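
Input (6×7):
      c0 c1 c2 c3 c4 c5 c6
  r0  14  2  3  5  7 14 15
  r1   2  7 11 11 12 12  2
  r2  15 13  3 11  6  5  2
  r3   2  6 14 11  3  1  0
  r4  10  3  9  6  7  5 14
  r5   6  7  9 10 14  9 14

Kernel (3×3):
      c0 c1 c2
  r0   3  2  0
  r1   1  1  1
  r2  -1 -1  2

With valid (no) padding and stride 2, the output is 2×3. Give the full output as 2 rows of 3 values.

Output[0,0]: The receptive field on the input at this output position is [14 2 3 / 2 7 11 / 15 13 3]. Elementwise product with the kernel and sum: 14·3 + 2·2 + 2·1 + 7·1 + 11·1 + 15·-1 + 13·-1 + 3·2.
Output[0,1]: The receptive field on the input at this output position is [3 5 7 / 11 11 12 / 3 11 6]. Elementwise product with the kernel and sum: 3·3 + 5·2 + 11·1 + 11·1 + 12·1 + 3·-1 + 11·-1 + 6·2.

44 51 68
98 58 48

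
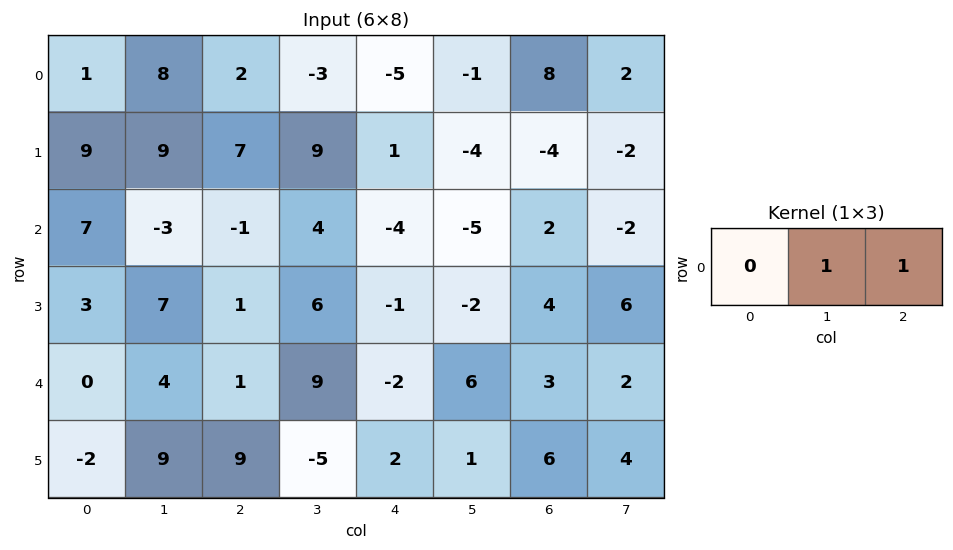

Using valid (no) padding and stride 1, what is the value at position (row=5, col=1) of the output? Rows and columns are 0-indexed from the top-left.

4

The receptive field on the input at this output position is [9 9 -5]. Elementwise product with the kernel and sum: 9·1 + -5·1.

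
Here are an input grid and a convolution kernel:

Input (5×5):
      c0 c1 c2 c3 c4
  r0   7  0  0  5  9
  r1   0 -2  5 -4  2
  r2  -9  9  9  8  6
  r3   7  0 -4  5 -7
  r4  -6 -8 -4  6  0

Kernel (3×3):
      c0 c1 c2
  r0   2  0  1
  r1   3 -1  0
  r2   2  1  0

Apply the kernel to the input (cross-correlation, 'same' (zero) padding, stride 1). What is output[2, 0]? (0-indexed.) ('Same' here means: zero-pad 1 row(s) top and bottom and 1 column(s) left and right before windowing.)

14

The receptive field on the zero-padded input at this output position is [0 0 -2 / 0 -9 9 / 0 7 0]. Elementwise product with the kernel and sum: 0·2 + -2·1 + 0·3 + -9·-1 + 0·2 + 7·1.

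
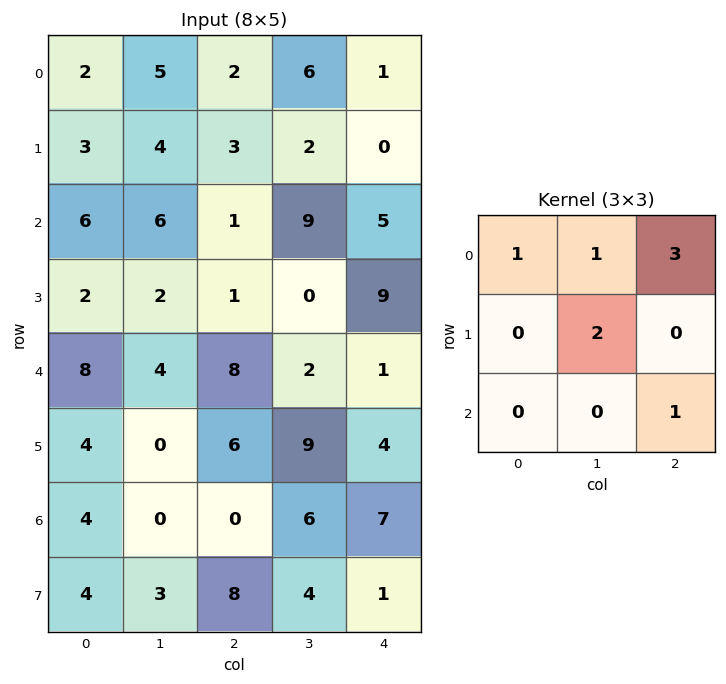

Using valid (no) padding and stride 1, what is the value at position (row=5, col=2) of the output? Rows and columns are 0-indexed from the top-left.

40

The receptive field on the input at this output position is [6 9 4 / 0 6 7 / 8 4 1]. Elementwise product with the kernel and sum: 6·1 + 9·1 + 4·3 + 6·2 + 1·1.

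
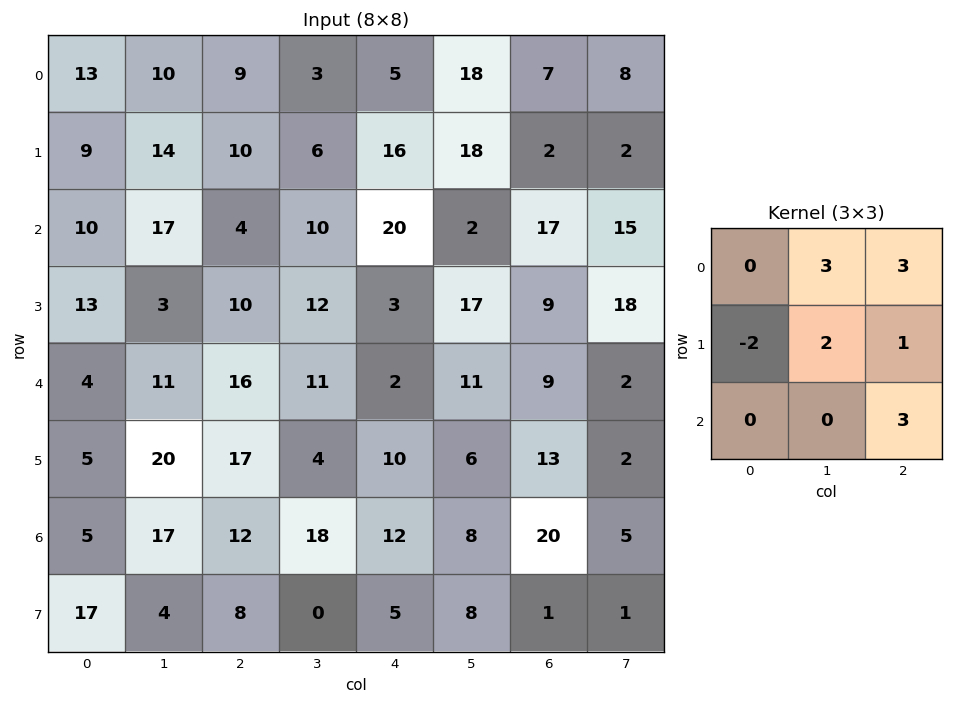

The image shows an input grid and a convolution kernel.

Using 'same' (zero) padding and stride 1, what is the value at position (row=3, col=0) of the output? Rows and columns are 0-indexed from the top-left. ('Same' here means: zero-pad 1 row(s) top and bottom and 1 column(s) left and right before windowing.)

143

The receptive field on the zero-padded input at this output position is [0 10 17 / 0 13 3 / 0 4 11]. Elementwise product with the kernel and sum: 10·3 + 17·3 + 0·-2 + 13·2 + 3·1 + 11·3.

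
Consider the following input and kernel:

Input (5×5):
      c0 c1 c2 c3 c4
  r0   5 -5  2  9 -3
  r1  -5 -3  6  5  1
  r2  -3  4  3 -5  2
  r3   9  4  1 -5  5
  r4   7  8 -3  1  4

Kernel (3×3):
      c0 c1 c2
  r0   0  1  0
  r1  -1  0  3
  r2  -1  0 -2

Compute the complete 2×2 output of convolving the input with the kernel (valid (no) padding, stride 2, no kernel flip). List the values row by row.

Output[0,0]: The receptive field on the input at this output position is [5 -5 2 / -5 -3 6 / -3 4 3]. Elementwise product with the kernel and sum: -5·1 + -5·-1 + 6·3 + -3·-1 + 3·-2.

15 -1
-3 4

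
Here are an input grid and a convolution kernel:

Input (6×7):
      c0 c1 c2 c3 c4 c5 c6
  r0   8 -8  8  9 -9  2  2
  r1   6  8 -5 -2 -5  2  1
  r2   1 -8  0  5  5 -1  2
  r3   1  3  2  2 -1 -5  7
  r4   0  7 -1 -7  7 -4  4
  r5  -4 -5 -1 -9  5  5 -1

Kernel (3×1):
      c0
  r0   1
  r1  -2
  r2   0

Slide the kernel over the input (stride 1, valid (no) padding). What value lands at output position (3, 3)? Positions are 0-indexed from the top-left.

The receptive field on the input at this output position is [2 / -7 / -9]. Elementwise product with the kernel and sum: 2·1 + -7·-2.

16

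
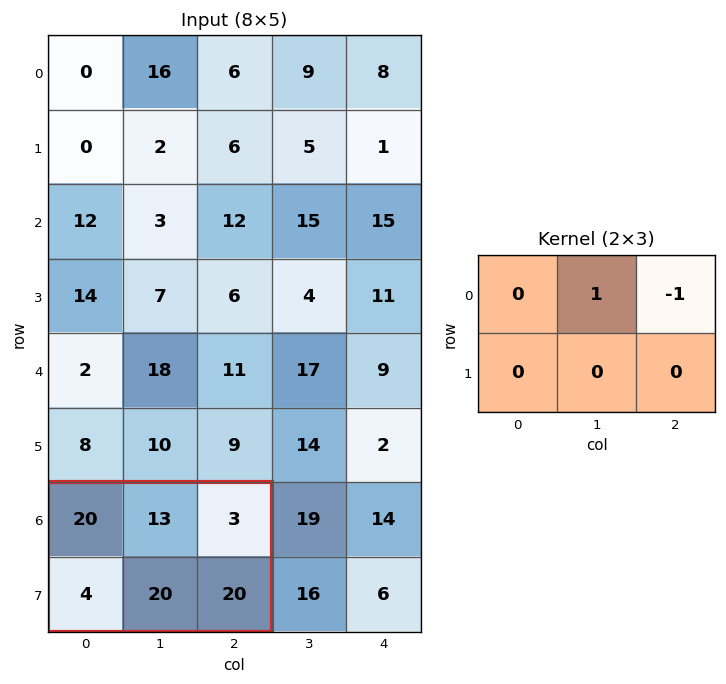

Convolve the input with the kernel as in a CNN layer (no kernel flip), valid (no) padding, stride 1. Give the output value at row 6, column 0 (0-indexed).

10

The receptive field on the input at this output position is [20 13 3 / 4 20 20]. Elementwise product with the kernel and sum: 13·1 + 3·-1.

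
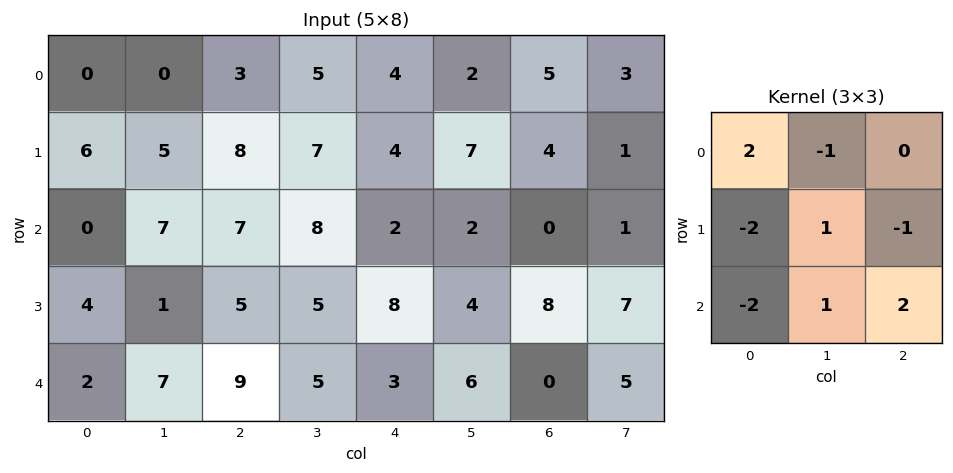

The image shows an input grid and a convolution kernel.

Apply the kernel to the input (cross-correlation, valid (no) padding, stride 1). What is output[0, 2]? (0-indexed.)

The receptive field on the input at this output position is [3 5 4 / 8 7 4 / 7 8 2]. Elementwise product with the kernel and sum: 3·2 + 5·-1 + 8·-2 + 7·1 + 4·-1 + 7·-2 + 8·1 + 2·2.

-14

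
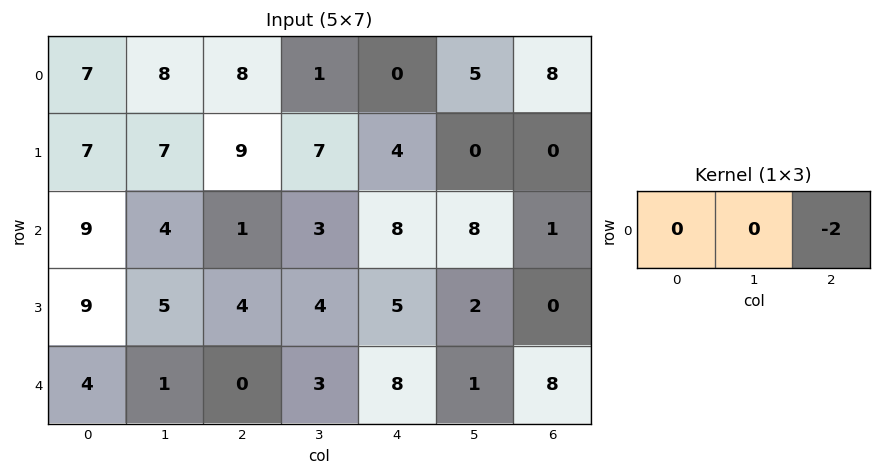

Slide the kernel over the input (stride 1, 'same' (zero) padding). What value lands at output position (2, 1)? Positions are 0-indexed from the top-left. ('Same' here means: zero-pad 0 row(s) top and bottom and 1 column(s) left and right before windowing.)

-2

The receptive field on the zero-padded input at this output position is [9 4 1]. Elementwise product with the kernel and sum: 1·-2.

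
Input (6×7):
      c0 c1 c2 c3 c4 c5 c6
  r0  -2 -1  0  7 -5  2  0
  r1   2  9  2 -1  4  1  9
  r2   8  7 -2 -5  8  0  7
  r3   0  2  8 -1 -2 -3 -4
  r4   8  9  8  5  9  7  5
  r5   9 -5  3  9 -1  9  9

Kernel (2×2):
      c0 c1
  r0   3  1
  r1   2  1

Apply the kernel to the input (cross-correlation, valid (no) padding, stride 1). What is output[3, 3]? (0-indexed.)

The receptive field on the input at this output position is [-1 -2 / 5 9]. Elementwise product with the kernel and sum: -1·3 + -2·1 + 5·2 + 9·1.

14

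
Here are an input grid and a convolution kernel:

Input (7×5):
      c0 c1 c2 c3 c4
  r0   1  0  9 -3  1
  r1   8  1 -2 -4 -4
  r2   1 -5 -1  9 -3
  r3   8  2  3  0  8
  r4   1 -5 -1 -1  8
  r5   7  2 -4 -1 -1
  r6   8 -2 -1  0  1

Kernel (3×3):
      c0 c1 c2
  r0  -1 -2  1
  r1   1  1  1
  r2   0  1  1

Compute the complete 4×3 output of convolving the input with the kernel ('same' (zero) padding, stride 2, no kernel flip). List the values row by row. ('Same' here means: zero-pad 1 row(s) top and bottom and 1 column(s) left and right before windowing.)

10 0 -6
-9 5 26
-9 -20 -10
-6 2 4

Output[0,0]: The receptive field on the zero-padded input at this output position is [0 0 0 / 0 1 0 / 0 8 1]. Elementwise product with the kernel and sum: 0·-1 + 0·-2 + 0·1 + 0·1 + 1·1 + 0·1 + 8·1 + 1·1.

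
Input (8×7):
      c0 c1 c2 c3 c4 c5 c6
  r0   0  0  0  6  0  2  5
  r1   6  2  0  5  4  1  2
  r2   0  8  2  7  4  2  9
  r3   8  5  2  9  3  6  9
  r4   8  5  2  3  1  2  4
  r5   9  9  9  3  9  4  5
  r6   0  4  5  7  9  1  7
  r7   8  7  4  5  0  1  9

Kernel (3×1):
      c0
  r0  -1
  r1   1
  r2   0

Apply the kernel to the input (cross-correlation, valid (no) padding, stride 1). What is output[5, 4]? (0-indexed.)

0

The receptive field on the input at this output position is [9 / 9 / 0]. Elementwise product with the kernel and sum: 9·-1 + 9·1.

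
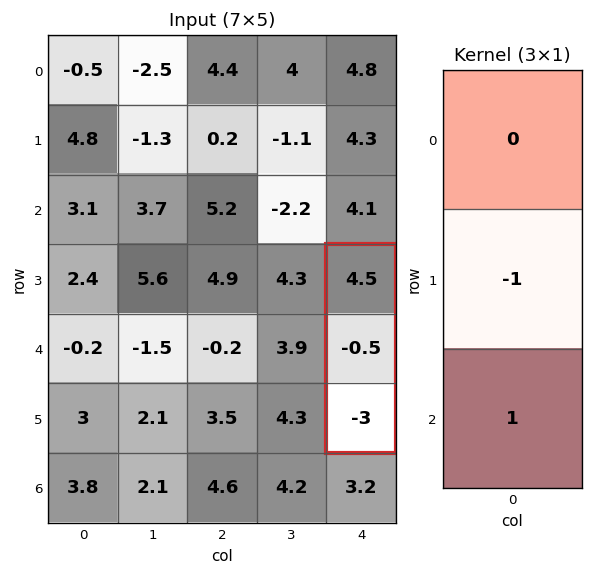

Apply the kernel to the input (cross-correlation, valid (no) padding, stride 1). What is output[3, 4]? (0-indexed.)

The receptive field on the input at this output position is [4.5 / -0.5 / -3]. Elementwise product with the kernel and sum: -0.5·-1 + -3·1.

-2.5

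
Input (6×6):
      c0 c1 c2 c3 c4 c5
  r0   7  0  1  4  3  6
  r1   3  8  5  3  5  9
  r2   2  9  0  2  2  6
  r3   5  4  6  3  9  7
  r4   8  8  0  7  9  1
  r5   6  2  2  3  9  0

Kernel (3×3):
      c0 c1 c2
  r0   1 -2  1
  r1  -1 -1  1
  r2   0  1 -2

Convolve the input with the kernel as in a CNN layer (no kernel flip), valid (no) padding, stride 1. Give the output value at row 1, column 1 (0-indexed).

The receptive field on the input at this output position is [8 5 3 / 9 0 2 / 4 6 3]. Elementwise product with the kernel and sum: 8·1 + 5·-2 + 3·1 + 9·-1 + 0·-1 + 2·1 + 6·1 + 3·-2.

-6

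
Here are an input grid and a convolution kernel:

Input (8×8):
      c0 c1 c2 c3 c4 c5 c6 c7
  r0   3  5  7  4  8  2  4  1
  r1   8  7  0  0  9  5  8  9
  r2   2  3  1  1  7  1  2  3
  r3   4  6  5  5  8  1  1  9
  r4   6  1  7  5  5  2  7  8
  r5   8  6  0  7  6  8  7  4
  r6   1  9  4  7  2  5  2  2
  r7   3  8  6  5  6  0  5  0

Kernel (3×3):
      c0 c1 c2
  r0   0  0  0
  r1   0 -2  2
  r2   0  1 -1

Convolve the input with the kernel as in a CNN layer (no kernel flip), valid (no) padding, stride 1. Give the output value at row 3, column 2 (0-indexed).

The receptive field on the input at this output position is [5 5 8 / 7 5 5 / 0 7 6]. Elementwise product with the kernel and sum: 5·-2 + 5·2 + 7·1 + 6·-1.

1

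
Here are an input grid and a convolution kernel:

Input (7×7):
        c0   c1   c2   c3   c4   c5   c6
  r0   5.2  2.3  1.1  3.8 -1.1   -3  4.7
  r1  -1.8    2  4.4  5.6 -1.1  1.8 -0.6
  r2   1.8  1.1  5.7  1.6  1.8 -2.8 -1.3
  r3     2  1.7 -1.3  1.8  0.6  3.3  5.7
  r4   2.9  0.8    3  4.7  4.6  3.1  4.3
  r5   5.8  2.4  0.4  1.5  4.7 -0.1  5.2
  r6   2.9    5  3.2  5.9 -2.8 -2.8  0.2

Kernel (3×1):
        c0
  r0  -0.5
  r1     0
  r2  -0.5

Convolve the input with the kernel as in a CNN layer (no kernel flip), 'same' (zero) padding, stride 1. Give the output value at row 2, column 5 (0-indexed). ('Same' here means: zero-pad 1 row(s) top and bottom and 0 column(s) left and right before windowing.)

The receptive field on the zero-padded input at this output position is [1.8 / -2.8 / 3.3]. Elementwise product with the kernel and sum: 1.8·-0.5 + 3.3·-0.5.

-2.55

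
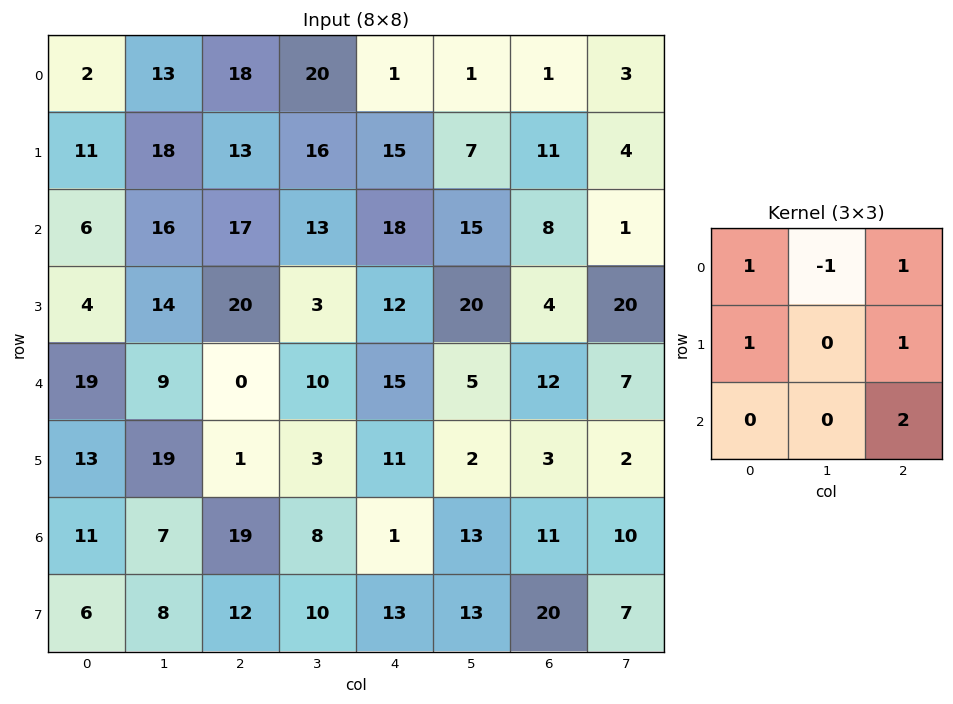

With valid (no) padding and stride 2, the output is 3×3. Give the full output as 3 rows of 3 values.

65 63 43
31 84 51
62 19 58

Output[0,0]: The receptive field on the input at this output position is [2 13 18 / 11 18 13 / 6 16 17]. Elementwise product with the kernel and sum: 2·1 + 13·-1 + 18·1 + 11·1 + 13·1 + 17·2.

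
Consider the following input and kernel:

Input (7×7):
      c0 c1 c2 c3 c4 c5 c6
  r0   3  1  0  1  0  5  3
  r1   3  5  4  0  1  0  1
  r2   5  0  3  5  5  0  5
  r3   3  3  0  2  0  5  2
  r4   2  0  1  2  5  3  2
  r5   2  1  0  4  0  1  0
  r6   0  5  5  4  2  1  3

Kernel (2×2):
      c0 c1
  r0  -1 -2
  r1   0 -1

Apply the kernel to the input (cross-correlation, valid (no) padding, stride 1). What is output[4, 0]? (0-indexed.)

The receptive field on the input at this output position is [2 0 / 2 1]. Elementwise product with the kernel and sum: 2·-1 + 0·-2 + 1·-1.

-3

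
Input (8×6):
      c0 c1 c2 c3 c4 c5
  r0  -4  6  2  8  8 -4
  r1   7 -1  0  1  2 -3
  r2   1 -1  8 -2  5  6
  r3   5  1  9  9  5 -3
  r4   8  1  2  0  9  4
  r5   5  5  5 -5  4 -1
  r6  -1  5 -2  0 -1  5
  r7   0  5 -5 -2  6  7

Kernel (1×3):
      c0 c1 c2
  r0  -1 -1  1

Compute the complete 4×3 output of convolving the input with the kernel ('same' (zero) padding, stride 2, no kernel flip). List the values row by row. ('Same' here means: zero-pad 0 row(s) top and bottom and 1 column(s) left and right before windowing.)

10 0 -20
-2 -9 3
-7 -3 -5
6 -3 6

Output[0,0]: The receptive field on the zero-padded input at this output position is [0 -4 6]. Elementwise product with the kernel and sum: 0·-1 + -4·-1 + 6·1.
Output[0,1]: The receptive field on the zero-padded input at this output position is [6 2 8]. Elementwise product with the kernel and sum: 6·-1 + 2·-1 + 8·1.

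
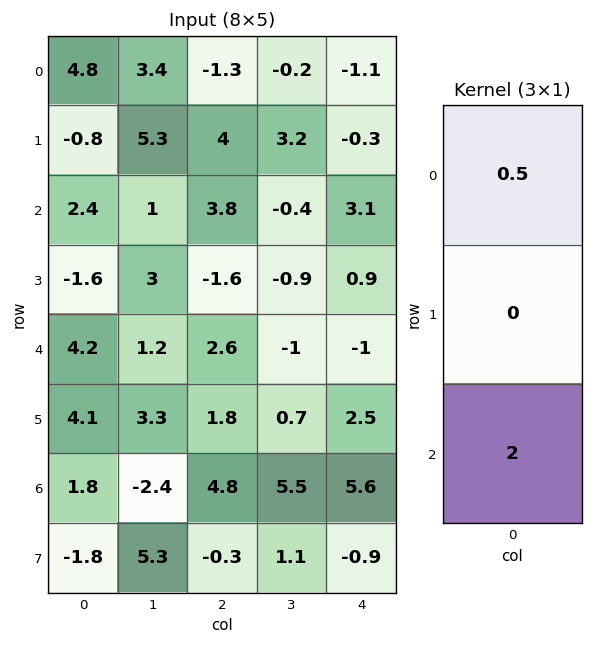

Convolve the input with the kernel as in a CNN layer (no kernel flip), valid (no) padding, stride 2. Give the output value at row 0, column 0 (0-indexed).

The receptive field on the input at this output position is [4.8 / -0.8 / 2.4]. Elementwise product with the kernel and sum: 4.8·0.5 + 2.4·2.

7.2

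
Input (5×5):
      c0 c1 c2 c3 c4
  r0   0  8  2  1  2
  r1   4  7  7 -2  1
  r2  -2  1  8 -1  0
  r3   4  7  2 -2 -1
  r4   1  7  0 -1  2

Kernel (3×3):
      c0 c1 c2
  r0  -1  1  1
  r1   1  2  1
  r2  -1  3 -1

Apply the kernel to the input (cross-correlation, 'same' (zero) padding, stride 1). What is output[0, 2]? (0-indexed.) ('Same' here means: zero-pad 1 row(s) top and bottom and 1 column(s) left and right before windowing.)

29

The receptive field on the zero-padded input at this output position is [0 0 0 / 8 2 1 / 7 7 -2]. Elementwise product with the kernel and sum: 0·-1 + 0·1 + 0·1 + 8·1 + 2·2 + 1·1 + 7·-1 + 7·3 + -2·-1.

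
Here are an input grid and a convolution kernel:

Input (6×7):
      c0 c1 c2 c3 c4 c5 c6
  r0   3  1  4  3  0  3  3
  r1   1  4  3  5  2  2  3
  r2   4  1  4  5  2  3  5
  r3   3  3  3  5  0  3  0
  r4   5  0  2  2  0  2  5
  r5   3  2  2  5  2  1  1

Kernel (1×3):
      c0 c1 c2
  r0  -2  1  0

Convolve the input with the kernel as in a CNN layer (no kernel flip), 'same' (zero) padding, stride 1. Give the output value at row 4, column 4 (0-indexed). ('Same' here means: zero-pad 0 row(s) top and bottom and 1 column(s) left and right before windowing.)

The receptive field on the zero-padded input at this output position is [2 0 2]. Elementwise product with the kernel and sum: 2·-2 + 0·1.

-4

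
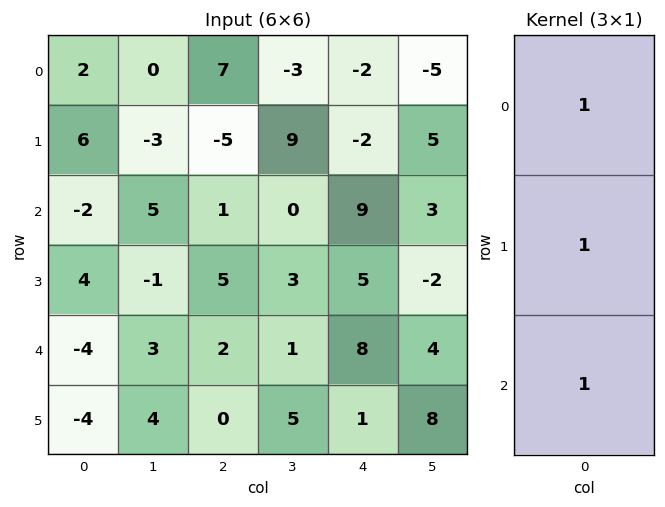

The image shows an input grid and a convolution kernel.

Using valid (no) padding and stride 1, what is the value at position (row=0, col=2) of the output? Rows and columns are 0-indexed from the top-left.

The receptive field on the input at this output position is [7 / -5 / 1]. Elementwise product with the kernel and sum: 7·1 + -5·1 + 1·1.

3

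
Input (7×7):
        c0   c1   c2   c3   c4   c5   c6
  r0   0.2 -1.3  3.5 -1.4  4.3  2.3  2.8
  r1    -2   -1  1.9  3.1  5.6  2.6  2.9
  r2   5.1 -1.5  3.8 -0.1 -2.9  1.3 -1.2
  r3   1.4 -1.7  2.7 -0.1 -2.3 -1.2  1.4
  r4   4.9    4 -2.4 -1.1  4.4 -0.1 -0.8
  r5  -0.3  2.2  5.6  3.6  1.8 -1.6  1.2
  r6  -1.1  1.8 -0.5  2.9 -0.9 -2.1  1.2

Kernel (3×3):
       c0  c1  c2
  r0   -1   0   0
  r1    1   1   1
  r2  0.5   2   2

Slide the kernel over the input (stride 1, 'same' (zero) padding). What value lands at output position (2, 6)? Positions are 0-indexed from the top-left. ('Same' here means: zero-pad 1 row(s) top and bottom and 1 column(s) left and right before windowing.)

The receptive field on the zero-padded input at this output position is [2.6 2.9 0 / 1.3 -1.2 0 / -1.2 1.4 0]. Elementwise product with the kernel and sum: 2.6·-1 + 1.3·1 + -1.2·1 + 0·1 + -1.2·0.5 + 1.4·2 + 0·2.

-0.3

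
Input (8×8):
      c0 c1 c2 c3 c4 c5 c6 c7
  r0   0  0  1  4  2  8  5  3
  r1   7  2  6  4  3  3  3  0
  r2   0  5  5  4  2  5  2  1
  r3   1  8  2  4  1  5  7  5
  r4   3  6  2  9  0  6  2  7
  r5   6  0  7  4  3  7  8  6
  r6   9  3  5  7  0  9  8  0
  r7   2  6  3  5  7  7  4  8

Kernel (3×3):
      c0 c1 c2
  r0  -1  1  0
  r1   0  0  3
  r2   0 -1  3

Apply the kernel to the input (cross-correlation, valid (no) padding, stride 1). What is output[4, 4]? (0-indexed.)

45

The receptive field on the input at this output position is [0 6 2 / 3 7 8 / 0 9 8]. Elementwise product with the kernel and sum: 0·-1 + 6·1 + 8·3 + 9·-1 + 8·3.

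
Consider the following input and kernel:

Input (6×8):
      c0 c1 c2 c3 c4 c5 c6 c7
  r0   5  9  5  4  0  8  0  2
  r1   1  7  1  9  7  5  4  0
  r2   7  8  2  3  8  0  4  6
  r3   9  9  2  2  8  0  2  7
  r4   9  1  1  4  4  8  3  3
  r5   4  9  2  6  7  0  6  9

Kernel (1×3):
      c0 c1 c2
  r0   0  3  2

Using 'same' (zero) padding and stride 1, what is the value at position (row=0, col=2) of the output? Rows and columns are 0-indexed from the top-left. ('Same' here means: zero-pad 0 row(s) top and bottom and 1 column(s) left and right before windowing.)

The receptive field on the zero-padded input at this output position is [9 5 4]. Elementwise product with the kernel and sum: 5·3 + 4·2.

23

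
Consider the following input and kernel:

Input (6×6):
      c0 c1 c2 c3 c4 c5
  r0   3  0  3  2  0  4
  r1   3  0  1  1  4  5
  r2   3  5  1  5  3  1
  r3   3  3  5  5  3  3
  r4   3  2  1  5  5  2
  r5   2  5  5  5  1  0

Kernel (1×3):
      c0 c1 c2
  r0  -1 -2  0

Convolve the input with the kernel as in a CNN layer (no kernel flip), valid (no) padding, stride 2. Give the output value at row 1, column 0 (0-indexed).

The receptive field on the input at this output position is [3 5 1]. Elementwise product with the kernel and sum: 3·-1 + 5·-2.

-13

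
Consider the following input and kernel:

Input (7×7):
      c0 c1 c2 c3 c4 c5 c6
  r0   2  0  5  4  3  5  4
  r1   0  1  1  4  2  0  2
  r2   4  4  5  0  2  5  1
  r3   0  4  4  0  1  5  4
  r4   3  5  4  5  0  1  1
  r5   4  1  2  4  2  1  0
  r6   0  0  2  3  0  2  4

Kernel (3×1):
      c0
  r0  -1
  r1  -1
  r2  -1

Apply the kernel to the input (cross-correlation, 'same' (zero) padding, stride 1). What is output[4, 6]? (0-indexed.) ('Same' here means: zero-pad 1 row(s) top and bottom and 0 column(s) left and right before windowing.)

The receptive field on the zero-padded input at this output position is [4 / 1 / 0]. Elementwise product with the kernel and sum: 4·-1 + 1·-1 + 0·-1.

-5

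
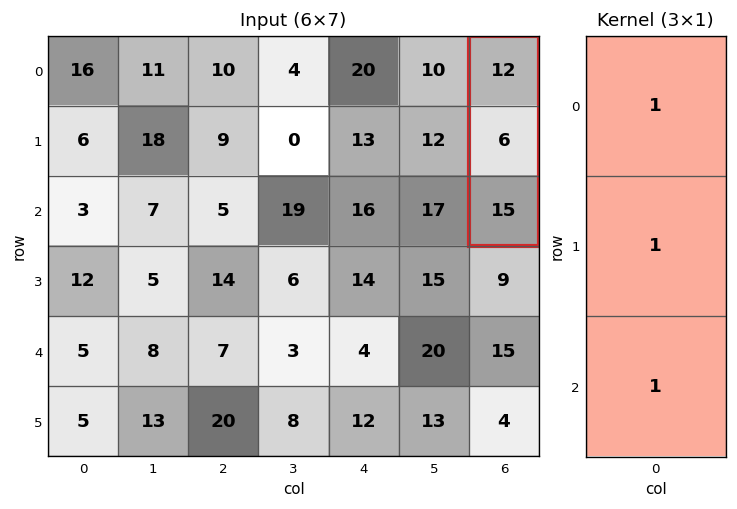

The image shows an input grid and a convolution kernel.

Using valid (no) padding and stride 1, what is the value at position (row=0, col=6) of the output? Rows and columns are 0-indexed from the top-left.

33

The receptive field on the input at this output position is [12 / 6 / 15]. Elementwise product with the kernel and sum: 12·1 + 6·1 + 15·1.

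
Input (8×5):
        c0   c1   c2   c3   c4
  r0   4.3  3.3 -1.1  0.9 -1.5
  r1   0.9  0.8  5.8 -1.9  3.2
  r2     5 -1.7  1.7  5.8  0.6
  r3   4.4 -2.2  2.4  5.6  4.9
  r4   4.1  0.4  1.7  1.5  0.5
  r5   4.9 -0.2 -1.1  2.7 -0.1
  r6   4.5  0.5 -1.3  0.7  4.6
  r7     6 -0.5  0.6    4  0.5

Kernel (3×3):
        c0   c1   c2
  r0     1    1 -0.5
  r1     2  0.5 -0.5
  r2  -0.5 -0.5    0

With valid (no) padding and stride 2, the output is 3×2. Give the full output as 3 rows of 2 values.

Output[0,0]: The receptive field on the input at this output position is [4.3 3.3 -1.1 / 0.9 0.8 5.8 / 5 -1.7 1.7]. Elementwise product with the kernel and sum: 4.3·1 + 3.3·1 + -1.1·-0.5 + 0.9·2 + 0.8·0.5 + 5.8·-0.5 + 5·-0.5 + -1.7·-0.5.
Output[0,1]: The receptive field on the input at this output position is [-1.1 0.9 -1.5 / 5.8 -1.9 3.2 / 1.7 5.8 0.6]. Elementwise product with the kernel and sum: -1.1·1 + 0.9·1 + -1.5·-0.5 + 5.8·2 + -1.9·0.5 + 3.2·-0.5 + 1.7·-0.5 + 5.8·-0.5.

5.8 5.85
6.7 10.75
11.4 2.45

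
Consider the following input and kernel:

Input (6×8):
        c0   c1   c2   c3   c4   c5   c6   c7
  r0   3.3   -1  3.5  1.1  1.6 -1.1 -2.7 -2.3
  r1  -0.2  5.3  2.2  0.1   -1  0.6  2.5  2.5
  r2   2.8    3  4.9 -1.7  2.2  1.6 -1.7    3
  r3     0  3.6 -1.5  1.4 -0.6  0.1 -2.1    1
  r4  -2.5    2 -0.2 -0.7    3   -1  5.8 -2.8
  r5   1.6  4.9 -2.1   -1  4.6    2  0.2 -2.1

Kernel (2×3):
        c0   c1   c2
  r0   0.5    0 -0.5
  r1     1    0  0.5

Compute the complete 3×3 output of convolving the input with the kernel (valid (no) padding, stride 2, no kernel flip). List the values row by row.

0.8 2.65 2.4
-1.8 -0.45 0.3
-0.6 -1.4 3.3

Output[0,0]: The receptive field on the input at this output position is [3.3 -1 3.5 / -0.2 5.3 2.2]. Elementwise product with the kernel and sum: 3.3·0.5 + 3.5·-0.5 + -0.2·1 + 2.2·0.5.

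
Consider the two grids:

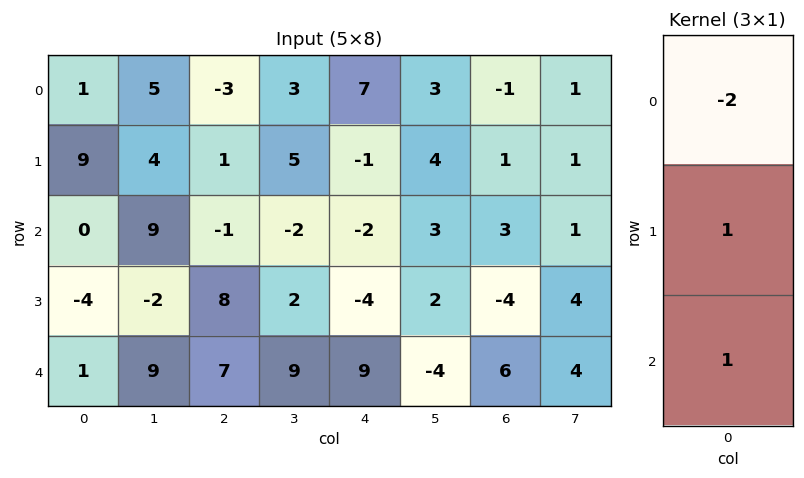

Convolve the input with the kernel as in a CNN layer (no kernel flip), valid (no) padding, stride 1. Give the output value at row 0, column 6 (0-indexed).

The receptive field on the input at this output position is [-1 / 1 / 3]. Elementwise product with the kernel and sum: -1·-2 + 1·1 + 3·1.

6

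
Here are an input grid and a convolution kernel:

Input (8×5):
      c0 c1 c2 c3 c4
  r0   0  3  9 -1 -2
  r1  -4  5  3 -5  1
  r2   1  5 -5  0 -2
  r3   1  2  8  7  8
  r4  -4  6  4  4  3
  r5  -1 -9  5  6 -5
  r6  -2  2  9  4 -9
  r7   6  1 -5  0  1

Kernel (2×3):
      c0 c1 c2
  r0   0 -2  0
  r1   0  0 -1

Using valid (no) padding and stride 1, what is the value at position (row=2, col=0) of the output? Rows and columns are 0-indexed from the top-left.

The receptive field on the input at this output position is [1 5 -5 / 1 2 8]. Elementwise product with the kernel and sum: 5·-2 + 8·-1.

-18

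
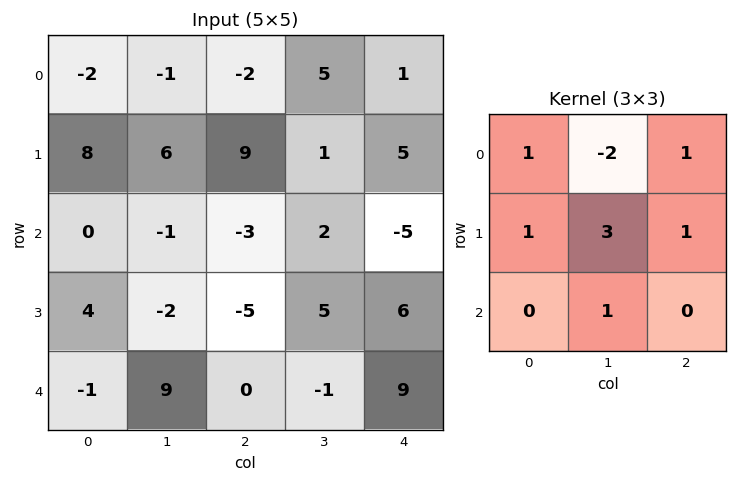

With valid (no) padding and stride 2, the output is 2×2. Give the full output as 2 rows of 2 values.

Output[0,0]: The receptive field on the input at this output position is [-2 -1 -2 / 8 6 9 / 0 -1 -3]. Elementwise product with the kernel and sum: -2·1 + -1·-2 + -2·1 + 8·1 + 6·3 + 9·1 + -1·1.
Output[0,1]: The receptive field on the input at this output position is [-2 5 1 / 9 1 5 / -3 2 -5]. Elementwise product with the kernel and sum: -2·1 + 5·-2 + 1·1 + 9·1 + 1·3 + 5·1 + 2·1.

32 8
1 3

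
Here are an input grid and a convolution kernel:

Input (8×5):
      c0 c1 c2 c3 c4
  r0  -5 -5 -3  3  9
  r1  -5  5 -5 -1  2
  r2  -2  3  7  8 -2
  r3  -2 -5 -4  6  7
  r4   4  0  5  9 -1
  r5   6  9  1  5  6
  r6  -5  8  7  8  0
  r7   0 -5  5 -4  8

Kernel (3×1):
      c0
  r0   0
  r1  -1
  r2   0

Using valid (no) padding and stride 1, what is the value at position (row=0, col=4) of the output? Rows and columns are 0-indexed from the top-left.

-2

The receptive field on the input at this output position is [9 / 2 / -2]. Elementwise product with the kernel and sum: 2·-1.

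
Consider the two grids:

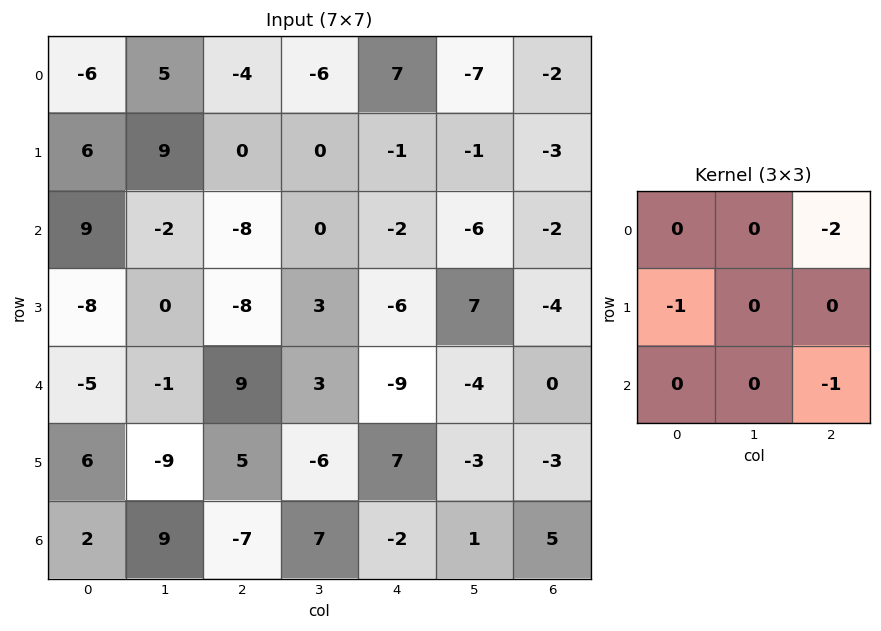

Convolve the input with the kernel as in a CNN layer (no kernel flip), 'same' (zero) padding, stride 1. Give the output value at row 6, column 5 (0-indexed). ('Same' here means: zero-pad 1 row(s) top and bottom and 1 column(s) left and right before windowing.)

8

The receptive field on the zero-padded input at this output position is [7 -3 -3 / -2 1 5 / 0 0 0]. Elementwise product with the kernel and sum: -3·-2 + -2·-1 + 0·-1.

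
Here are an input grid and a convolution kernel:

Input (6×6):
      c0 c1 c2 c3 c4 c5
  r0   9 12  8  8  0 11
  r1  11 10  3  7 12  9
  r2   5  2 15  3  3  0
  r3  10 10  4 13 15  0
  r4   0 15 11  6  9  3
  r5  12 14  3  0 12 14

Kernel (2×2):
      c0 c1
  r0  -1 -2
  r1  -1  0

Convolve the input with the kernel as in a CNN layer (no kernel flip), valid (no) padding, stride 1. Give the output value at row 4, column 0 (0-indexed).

-42

The receptive field on the input at this output position is [0 15 / 12 14]. Elementwise product with the kernel and sum: 0·-1 + 15·-2 + 12·-1.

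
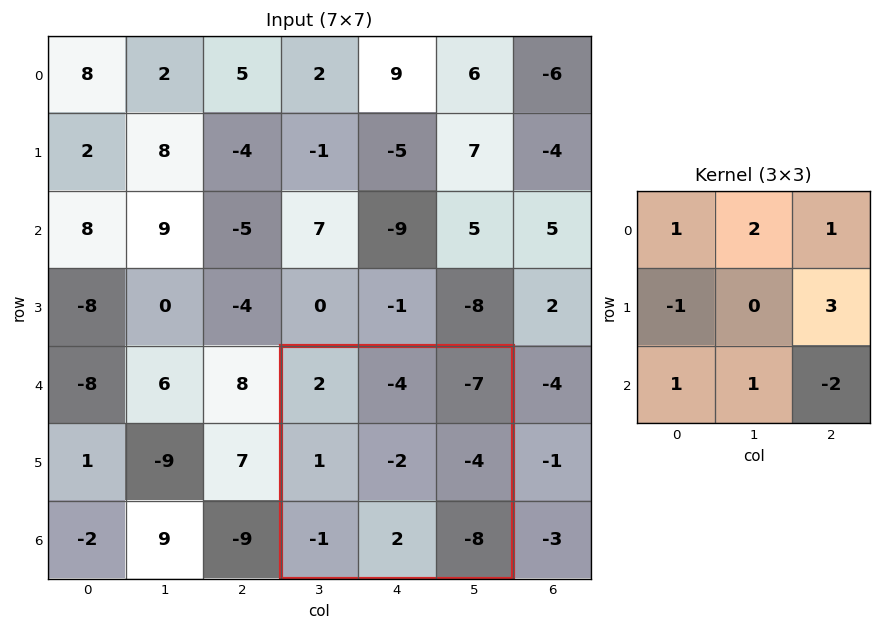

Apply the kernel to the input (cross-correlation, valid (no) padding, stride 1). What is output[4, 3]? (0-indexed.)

The receptive field on the input at this output position is [2 -4 -7 / 1 -2 -4 / -1 2 -8]. Elementwise product with the kernel and sum: 2·1 + -4·2 + -7·1 + 1·-1 + -4·3 + -1·1 + 2·1 + -8·-2.

-9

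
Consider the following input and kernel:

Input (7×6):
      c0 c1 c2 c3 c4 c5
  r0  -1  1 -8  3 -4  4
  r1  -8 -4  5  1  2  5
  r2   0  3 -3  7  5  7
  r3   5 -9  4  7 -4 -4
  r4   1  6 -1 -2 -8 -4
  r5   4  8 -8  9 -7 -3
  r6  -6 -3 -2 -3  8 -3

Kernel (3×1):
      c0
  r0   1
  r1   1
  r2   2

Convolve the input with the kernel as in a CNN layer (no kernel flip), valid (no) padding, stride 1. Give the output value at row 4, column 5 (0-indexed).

The receptive field on the input at this output position is [-4 / -3 / -3]. Elementwise product with the kernel and sum: -4·1 + -3·1 + -3·2.

-13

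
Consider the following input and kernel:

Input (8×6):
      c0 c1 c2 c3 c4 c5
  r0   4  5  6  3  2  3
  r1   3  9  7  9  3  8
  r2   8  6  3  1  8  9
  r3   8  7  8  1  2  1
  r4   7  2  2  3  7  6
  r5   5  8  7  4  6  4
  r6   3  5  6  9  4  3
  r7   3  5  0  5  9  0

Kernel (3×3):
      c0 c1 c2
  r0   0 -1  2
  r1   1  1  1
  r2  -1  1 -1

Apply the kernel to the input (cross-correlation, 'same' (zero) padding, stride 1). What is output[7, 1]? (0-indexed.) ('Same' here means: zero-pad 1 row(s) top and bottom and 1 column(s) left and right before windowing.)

The receptive field on the zero-padded input at this output position is [3 5 6 / 3 5 0 / 0 0 0]. Elementwise product with the kernel and sum: 5·-1 + 6·2 + 3·1 + 5·1 + 0·1 + 0·-1 + 0·1 + 0·-1.

15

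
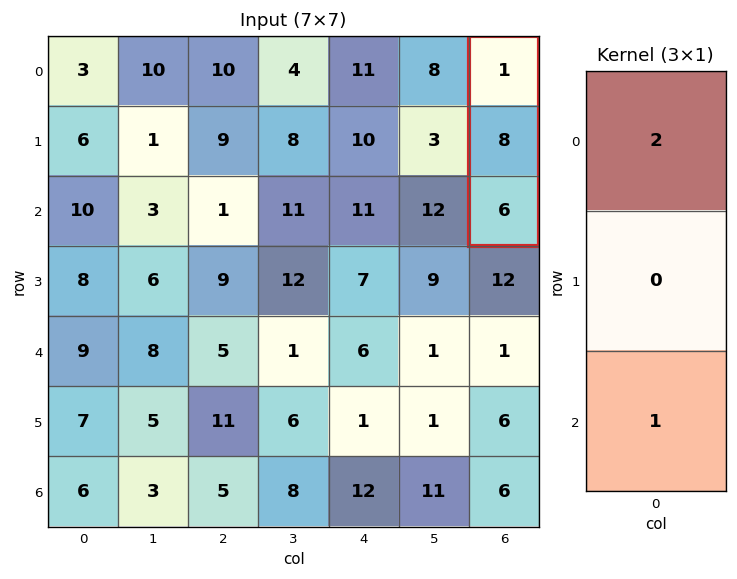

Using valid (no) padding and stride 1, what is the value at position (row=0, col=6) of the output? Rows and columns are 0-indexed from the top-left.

The receptive field on the input at this output position is [1 / 8 / 6]. Elementwise product with the kernel and sum: 1·2 + 6·1.

8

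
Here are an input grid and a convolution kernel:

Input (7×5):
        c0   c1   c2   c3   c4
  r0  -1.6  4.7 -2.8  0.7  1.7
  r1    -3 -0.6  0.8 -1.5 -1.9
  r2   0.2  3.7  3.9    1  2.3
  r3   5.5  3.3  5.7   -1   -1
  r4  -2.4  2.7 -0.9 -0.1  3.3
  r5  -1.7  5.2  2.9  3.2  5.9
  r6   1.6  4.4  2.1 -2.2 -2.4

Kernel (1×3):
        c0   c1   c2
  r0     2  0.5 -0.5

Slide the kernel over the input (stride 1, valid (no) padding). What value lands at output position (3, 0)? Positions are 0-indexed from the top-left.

The receptive field on the input at this output position is [5.5 3.3 5.7]. Elementwise product with the kernel and sum: 5.5·2 + 3.3·0.5 + 5.7·-0.5.

9.8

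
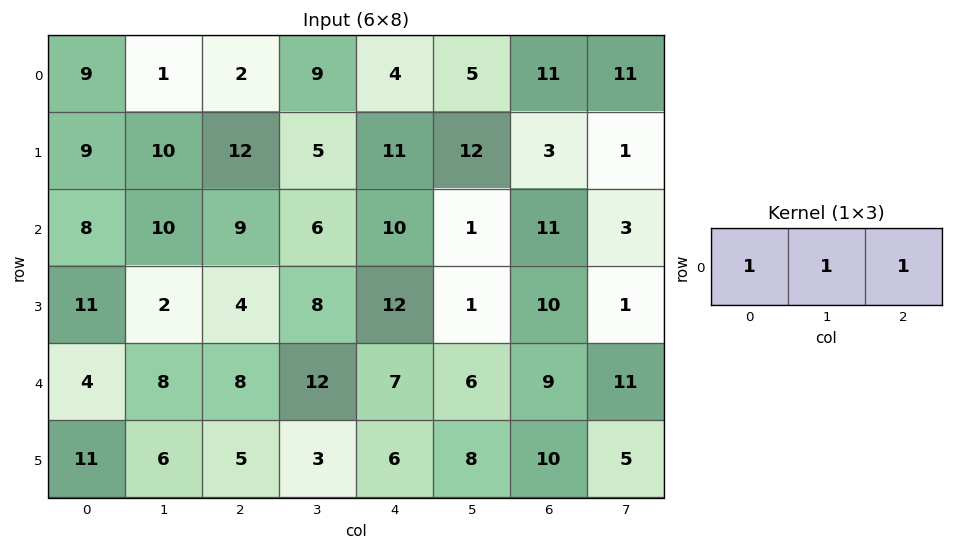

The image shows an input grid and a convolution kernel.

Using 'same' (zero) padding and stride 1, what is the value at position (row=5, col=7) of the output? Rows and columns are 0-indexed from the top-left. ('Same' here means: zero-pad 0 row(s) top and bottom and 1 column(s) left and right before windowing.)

15

The receptive field on the zero-padded input at this output position is [10 5 0]. Elementwise product with the kernel and sum: 10·1 + 5·1 + 0·1.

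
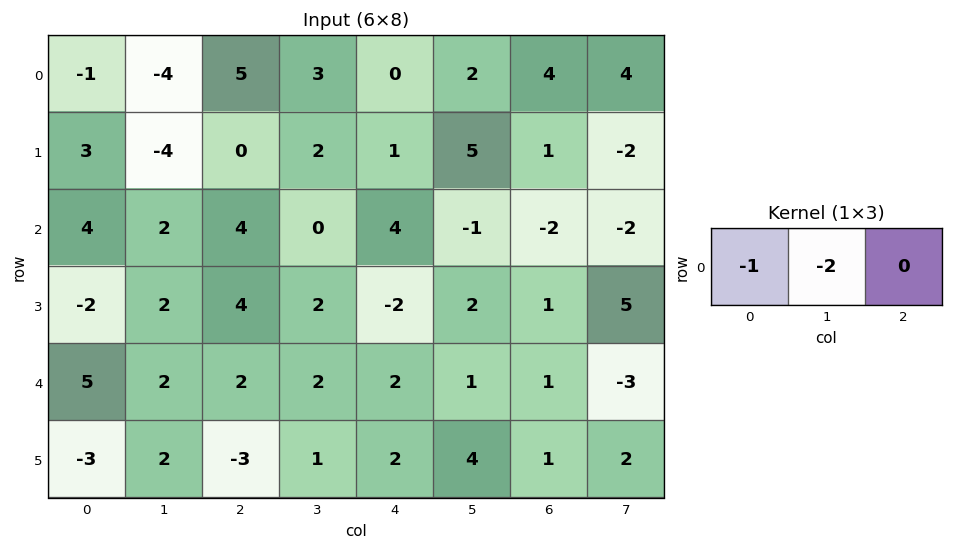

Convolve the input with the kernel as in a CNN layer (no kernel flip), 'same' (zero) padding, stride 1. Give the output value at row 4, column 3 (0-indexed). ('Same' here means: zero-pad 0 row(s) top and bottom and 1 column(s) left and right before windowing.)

The receptive field on the zero-padded input at this output position is [2 2 2]. Elementwise product with the kernel and sum: 2·-1 + 2·-2.

-6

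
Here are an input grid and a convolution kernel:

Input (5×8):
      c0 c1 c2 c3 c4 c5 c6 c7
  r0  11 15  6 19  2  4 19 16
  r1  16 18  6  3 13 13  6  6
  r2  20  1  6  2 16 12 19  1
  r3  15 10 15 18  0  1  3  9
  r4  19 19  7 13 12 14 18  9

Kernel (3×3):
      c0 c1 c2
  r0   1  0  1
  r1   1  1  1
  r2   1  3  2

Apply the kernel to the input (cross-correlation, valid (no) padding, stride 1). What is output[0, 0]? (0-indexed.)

92

The receptive field on the input at this output position is [11 15 6 / 16 18 6 / 20 1 6]. Elementwise product with the kernel and sum: 11·1 + 6·1 + 16·1 + 18·1 + 6·1 + 20·1 + 1·3 + 6·2.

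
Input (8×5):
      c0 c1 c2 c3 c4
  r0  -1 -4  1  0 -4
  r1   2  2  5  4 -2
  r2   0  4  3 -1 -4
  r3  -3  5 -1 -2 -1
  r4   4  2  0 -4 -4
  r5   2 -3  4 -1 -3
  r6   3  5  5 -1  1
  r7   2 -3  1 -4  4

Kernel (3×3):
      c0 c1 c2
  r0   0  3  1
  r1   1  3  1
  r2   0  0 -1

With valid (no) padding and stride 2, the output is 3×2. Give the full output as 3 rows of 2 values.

Output[0,0]: The receptive field on the input at this output position is [-1 -4 1 / 2 2 5 / 0 4 3]. Elementwise product with the kernel and sum: -4·3 + 1·1 + 2·1 + 2·3 + 5·1 + 3·-1.

-1 15
26 -11
-2 -19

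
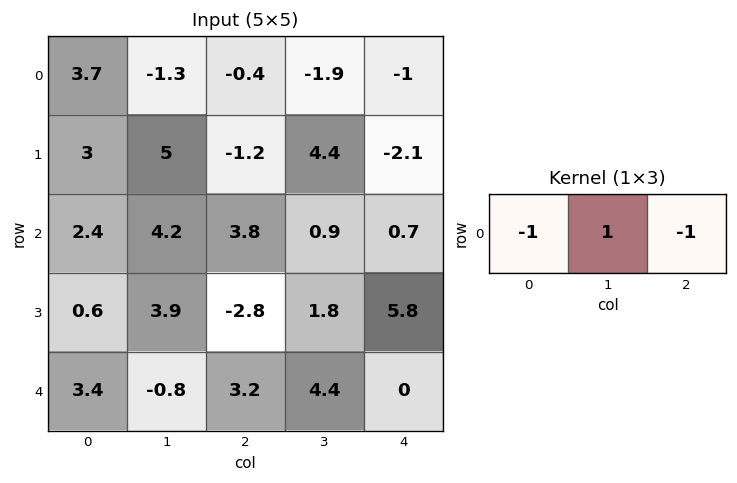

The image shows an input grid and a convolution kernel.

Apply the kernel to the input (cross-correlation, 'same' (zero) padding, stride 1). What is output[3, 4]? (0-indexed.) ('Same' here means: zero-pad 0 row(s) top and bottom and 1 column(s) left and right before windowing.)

The receptive field on the zero-padded input at this output position is [1.8 5.8 0]. Elementwise product with the kernel and sum: 1.8·-1 + 5.8·1 + 0·-1.

4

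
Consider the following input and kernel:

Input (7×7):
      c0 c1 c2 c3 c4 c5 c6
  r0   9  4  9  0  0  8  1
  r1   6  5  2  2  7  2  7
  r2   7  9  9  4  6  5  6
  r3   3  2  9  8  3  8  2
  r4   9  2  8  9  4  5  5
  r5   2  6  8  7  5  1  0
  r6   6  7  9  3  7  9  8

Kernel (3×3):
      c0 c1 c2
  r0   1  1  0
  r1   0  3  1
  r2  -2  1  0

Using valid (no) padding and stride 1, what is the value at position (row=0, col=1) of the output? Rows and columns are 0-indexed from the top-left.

The receptive field on the input at this output position is [4 9 0 / 5 2 2 / 9 9 4]. Elementwise product with the kernel and sum: 4·1 + 9·1 + 2·3 + 2·1 + 9·-2 + 9·1.

12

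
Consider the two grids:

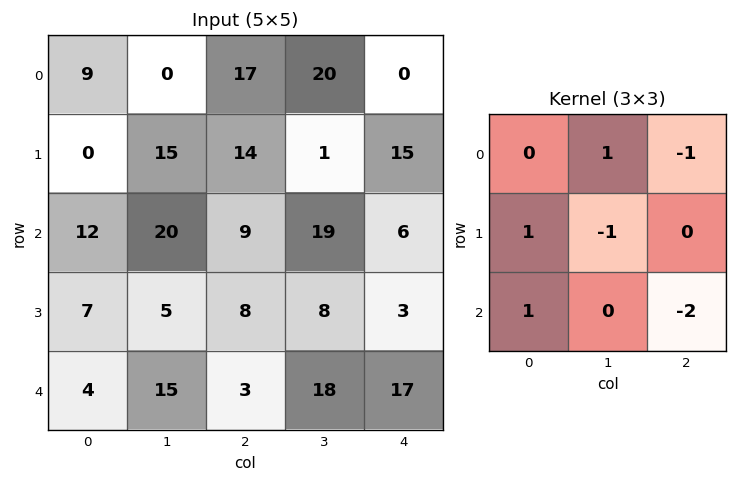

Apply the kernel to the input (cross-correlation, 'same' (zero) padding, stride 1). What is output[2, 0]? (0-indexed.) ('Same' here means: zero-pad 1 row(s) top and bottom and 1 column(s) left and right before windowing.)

-37

The receptive field on the zero-padded input at this output position is [0 0 15 / 0 12 20 / 0 7 5]. Elementwise product with the kernel and sum: 0·1 + 15·-1 + 0·1 + 12·-1 + 0·1 + 5·-2.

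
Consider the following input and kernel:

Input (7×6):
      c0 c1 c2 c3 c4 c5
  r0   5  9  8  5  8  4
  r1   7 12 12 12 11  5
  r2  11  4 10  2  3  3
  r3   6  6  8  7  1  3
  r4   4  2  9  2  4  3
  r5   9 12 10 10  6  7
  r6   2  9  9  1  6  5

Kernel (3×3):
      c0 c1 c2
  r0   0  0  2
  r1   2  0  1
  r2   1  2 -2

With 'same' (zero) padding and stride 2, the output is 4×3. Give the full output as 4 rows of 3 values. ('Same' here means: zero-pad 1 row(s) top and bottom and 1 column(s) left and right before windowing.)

Output[0,0]: The receptive field on the zero-padded input at this output position is [0 0 0 / 0 5 9 / 0 7 12]. Elementwise product with the kernel and sum: 0·2 + 0·2 + 9·1 + 0·1 + 7·2 + 12·-2.
Output[0,1]: The receptive field on the zero-padded input at this output position is [0 0 0 / 9 8 5 / 12 12 12]. Elementwise product with the kernel and sum: 0·2 + 9·2 + 5·1 + 12·1 + 12·2 + 12·-2.

-1 35 38
28 42 20
8 32 21
33 39 21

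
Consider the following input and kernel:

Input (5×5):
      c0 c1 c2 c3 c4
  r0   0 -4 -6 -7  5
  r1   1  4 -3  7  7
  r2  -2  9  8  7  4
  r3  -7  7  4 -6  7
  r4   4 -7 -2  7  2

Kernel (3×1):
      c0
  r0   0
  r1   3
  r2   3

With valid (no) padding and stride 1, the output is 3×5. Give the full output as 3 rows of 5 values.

Output[0,0]: The receptive field on the input at this output position is [0 / 1 / -2]. Elementwise product with the kernel and sum: 1·3 + -2·3.

-3 39 15 42 33
-27 48 36 3 33
-9 0 6 3 27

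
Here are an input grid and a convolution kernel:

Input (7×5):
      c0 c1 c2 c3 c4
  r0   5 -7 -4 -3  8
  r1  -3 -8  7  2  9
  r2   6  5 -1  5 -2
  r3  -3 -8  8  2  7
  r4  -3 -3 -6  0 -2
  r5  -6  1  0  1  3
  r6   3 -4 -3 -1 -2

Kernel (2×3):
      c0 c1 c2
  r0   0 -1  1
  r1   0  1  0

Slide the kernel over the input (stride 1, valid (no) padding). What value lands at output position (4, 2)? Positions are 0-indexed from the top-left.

The receptive field on the input at this output position is [-6 0 -2 / 0 1 3]. Elementwise product with the kernel and sum: 0·-1 + -2·1 + 1·1.

-1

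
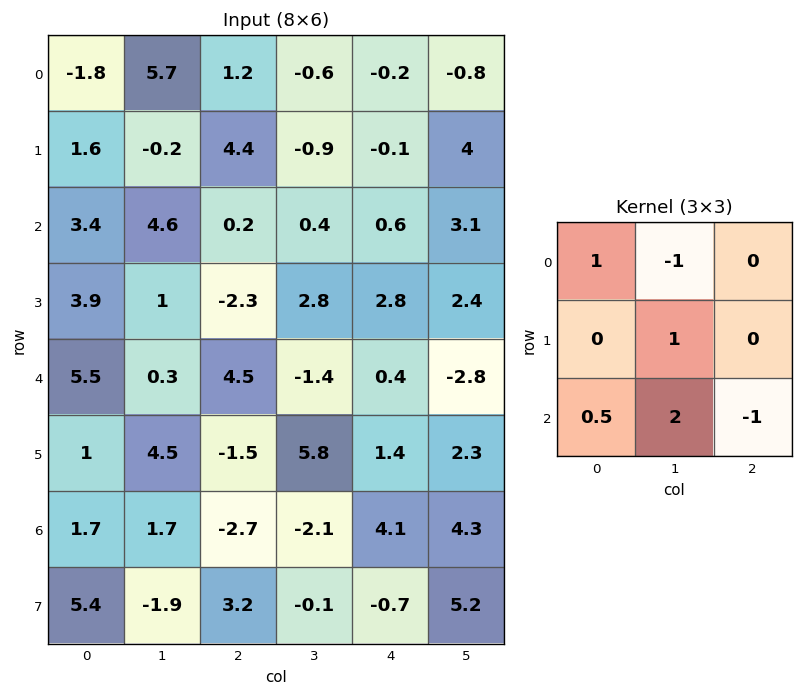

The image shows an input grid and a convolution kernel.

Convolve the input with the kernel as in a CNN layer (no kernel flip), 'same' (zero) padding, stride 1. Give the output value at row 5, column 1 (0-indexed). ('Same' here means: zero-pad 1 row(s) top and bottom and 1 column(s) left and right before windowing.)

16.65

The receptive field on the zero-padded input at this output position is [5.5 0.3 4.5 / 1 4.5 -1.5 / 1.7 1.7 -2.7]. Elementwise product with the kernel and sum: 5.5·1 + 0.3·-1 + 4.5·1 + 1.7·0.5 + 1.7·2 + -2.7·-1.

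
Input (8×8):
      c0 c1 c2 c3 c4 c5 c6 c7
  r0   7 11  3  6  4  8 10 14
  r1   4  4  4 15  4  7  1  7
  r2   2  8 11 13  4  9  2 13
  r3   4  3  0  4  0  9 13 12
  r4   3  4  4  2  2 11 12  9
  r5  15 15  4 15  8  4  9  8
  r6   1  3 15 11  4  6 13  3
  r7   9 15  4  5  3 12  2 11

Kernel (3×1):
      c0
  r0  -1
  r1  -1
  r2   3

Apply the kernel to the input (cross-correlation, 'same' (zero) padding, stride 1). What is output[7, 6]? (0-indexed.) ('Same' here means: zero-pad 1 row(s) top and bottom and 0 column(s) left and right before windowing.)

The receptive field on the zero-padded input at this output position is [13 / 2 / 0]. Elementwise product with the kernel and sum: 13·-1 + 2·-1 + 0·3.

-15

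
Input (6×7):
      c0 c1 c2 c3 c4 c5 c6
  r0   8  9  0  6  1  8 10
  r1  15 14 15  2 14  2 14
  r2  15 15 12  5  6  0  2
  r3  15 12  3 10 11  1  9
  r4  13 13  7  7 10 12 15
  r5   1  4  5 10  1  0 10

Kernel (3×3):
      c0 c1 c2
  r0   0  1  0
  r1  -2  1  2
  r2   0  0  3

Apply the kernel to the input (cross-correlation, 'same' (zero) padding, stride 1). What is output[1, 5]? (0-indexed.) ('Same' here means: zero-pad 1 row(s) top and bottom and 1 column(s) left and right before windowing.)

16

The receptive field on the zero-padded input at this output position is [1 8 10 / 14 2 14 / 6 0 2]. Elementwise product with the kernel and sum: 8·1 + 14·-2 + 2·1 + 14·2 + 2·3.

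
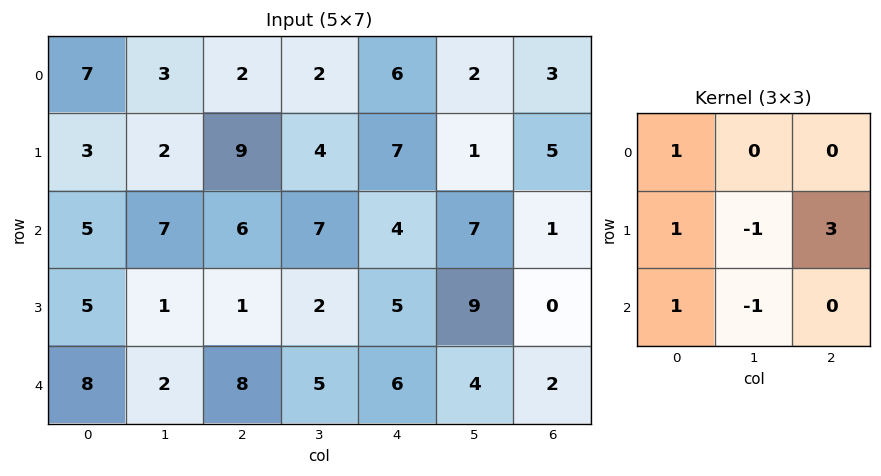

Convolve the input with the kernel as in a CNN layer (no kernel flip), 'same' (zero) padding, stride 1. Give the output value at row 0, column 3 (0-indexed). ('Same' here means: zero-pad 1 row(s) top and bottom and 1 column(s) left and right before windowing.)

23

The receptive field on the zero-padded input at this output position is [0 0 0 / 2 2 6 / 9 4 7]. Elementwise product with the kernel and sum: 0·1 + 2·1 + 2·-1 + 6·3 + 9·1 + 4·-1.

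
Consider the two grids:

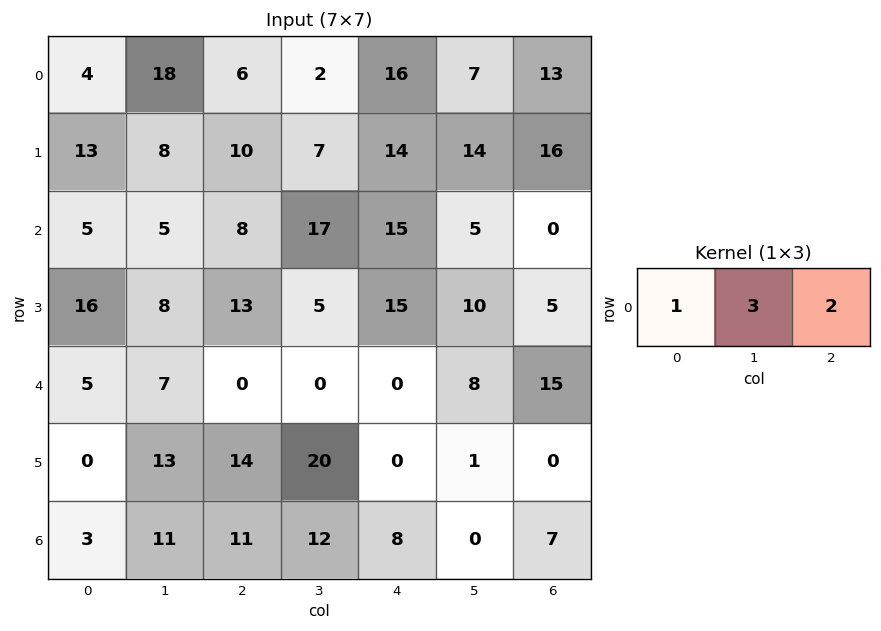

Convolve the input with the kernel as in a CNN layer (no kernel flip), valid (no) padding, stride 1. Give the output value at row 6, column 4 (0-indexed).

The receptive field on the input at this output position is [8 0 7]. Elementwise product with the kernel and sum: 8·1 + 0·3 + 7·2.

22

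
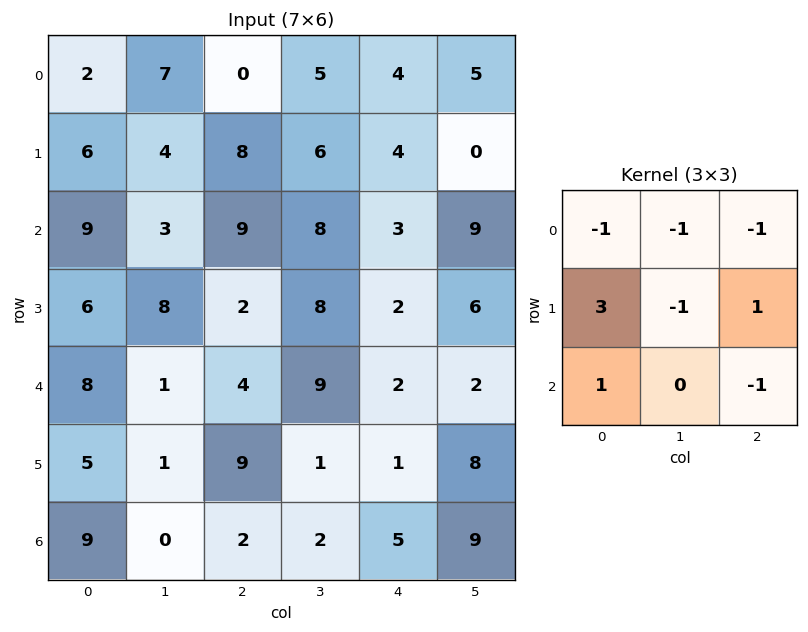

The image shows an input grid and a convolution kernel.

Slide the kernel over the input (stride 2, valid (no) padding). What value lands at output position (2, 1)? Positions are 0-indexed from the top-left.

9

The receptive field on the input at this output position is [4 9 2 / 9 1 1 / 2 2 5]. Elementwise product with the kernel and sum: 4·-1 + 9·-1 + 2·-1 + 9·3 + 1·-1 + 1·1 + 2·1 + 5·-1.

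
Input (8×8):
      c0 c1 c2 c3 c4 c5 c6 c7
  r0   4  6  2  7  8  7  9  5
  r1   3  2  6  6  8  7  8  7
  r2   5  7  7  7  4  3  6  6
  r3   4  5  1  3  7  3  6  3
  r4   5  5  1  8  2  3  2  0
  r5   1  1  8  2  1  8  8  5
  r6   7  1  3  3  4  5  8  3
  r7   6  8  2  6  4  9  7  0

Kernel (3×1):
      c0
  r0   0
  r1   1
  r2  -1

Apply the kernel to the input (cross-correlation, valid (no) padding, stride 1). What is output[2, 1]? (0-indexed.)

The receptive field on the input at this output position is [7 / 5 / 5]. Elementwise product with the kernel and sum: 5·1 + 5·-1.

0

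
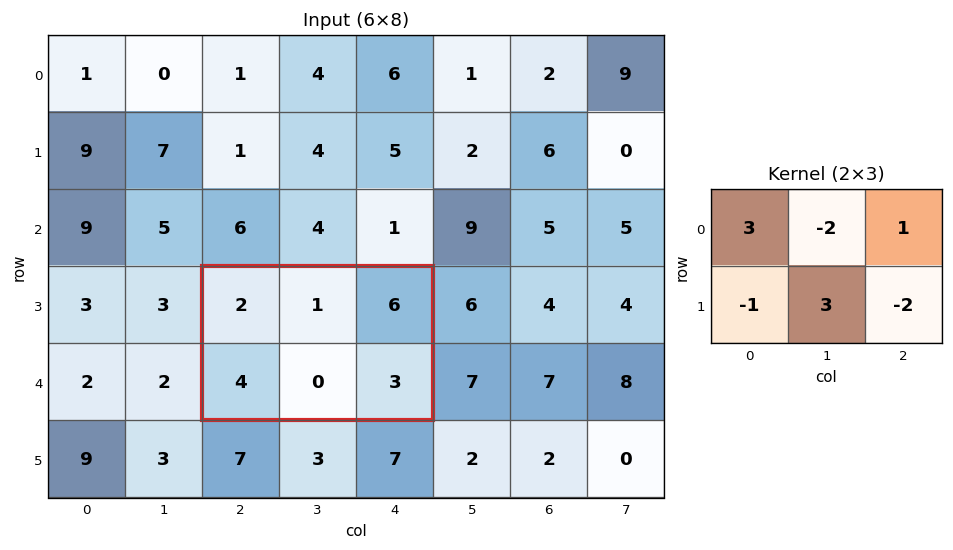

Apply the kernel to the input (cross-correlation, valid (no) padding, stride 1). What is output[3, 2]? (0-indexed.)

0

The receptive field on the input at this output position is [2 1 6 / 4 0 3]. Elementwise product with the kernel and sum: 2·3 + 1·-2 + 6·1 + 4·-1 + 0·3 + 3·-2.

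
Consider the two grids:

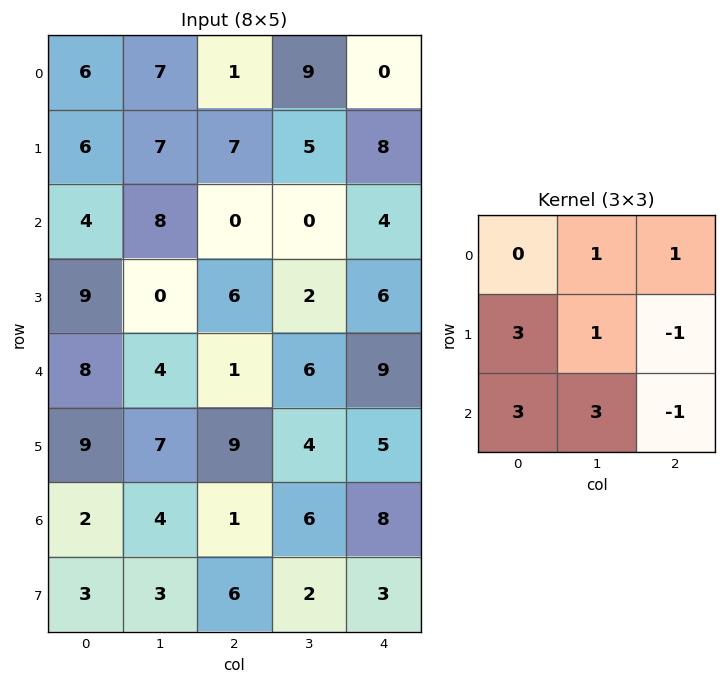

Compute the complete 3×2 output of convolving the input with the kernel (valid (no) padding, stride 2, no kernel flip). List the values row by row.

Output[0,0]: The receptive field on the input at this output position is [6 7 1 / 6 7 7 / 4 8 0]. Elementwise product with the kernel and sum: 7·1 + 1·1 + 6·3 + 7·1 + 7·-1 + 4·3 + 8·3 + 0·-1.
Output[0,1]: The receptive field on the input at this output position is [1 9 0 / 7 5 8 / 0 0 4]. Elementwise product with the kernel and sum: 9·1 + 0·1 + 7·3 + 5·1 + 8·-1 + 0·3 + 0·3 + 4·-1.

62 23
64 30
47 54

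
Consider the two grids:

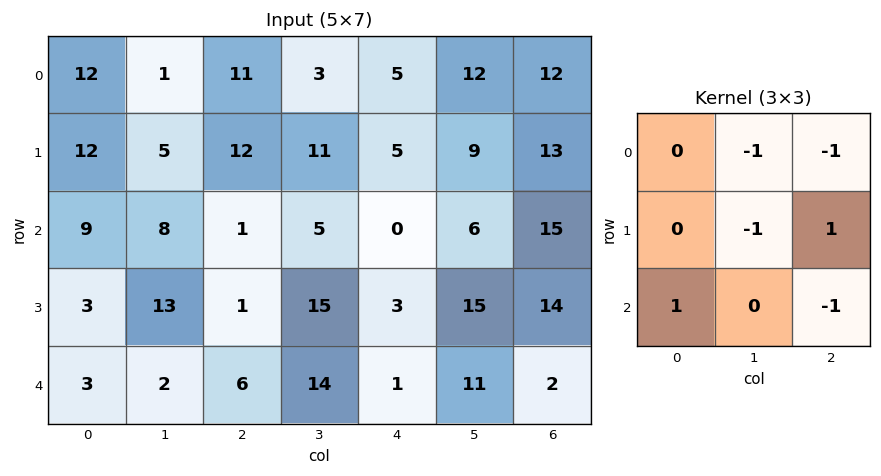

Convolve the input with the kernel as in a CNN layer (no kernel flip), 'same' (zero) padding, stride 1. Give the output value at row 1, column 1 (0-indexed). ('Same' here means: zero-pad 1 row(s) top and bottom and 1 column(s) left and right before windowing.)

The receptive field on the zero-padded input at this output position is [12 1 11 / 12 5 12 / 9 8 1]. Elementwise product with the kernel and sum: 1·-1 + 11·-1 + 5·-1 + 12·1 + 9·1 + 1·-1.

3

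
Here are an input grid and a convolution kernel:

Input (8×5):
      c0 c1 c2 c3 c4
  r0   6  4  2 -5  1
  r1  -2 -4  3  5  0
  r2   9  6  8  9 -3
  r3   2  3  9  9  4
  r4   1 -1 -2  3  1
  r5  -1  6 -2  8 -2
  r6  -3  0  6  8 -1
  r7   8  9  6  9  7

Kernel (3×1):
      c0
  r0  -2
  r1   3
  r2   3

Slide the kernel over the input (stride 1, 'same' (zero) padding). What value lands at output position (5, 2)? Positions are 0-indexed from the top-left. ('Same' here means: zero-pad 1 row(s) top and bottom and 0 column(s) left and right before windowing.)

16

The receptive field on the zero-padded input at this output position is [-2 / -2 / 6]. Elementwise product with the kernel and sum: -2·-2 + -2·3 + 6·3.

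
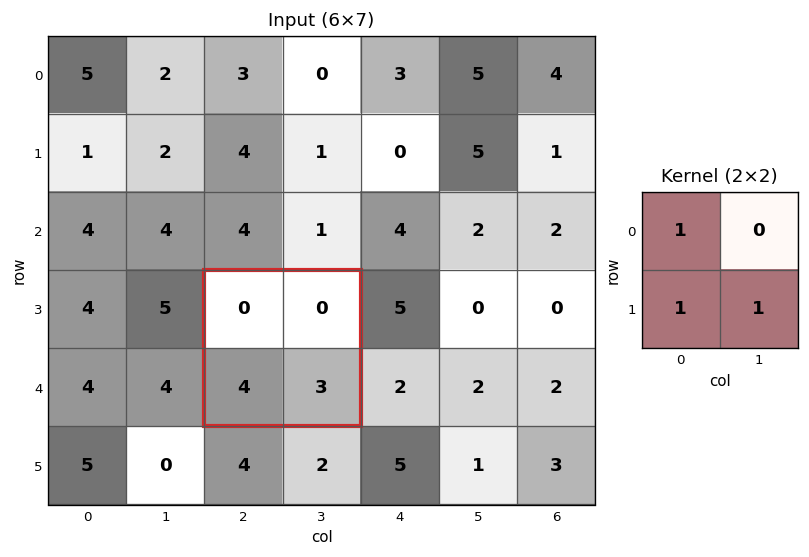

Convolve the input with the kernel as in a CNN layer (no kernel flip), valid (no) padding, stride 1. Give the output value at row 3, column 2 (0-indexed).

7

The receptive field on the input at this output position is [0 0 / 4 3]. Elementwise product with the kernel and sum: 0·1 + 4·1 + 3·1.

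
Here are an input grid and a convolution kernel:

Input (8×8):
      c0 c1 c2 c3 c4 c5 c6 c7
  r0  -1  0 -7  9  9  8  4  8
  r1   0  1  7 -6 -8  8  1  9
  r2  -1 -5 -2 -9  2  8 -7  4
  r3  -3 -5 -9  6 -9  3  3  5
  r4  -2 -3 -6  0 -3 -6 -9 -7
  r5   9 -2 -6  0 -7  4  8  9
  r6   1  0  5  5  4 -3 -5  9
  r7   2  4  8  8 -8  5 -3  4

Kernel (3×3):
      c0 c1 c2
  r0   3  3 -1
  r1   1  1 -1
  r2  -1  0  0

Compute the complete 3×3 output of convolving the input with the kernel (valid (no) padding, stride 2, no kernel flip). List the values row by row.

-1 8 44
-13 -23 31
3 -19 -33

Output[0,0]: The receptive field on the input at this output position is [-1 0 -7 / 0 1 7 / -1 -5 -2]. Elementwise product with the kernel and sum: -1·3 + 0·3 + -7·-1 + 0·1 + 1·1 + 7·-1 + -1·-1.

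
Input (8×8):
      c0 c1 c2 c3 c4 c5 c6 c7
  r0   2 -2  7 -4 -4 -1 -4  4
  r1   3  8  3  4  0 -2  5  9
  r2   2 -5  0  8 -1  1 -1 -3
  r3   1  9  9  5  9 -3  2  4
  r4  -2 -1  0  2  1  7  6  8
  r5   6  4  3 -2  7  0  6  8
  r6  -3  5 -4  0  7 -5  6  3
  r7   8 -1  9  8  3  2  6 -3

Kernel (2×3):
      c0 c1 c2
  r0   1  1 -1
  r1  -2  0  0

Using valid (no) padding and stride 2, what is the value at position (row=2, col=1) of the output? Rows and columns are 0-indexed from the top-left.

-5

The receptive field on the input at this output position is [0 2 1 / 3 -2 7]. Elementwise product with the kernel and sum: 0·1 + 2·1 + 1·-1 + 3·-2.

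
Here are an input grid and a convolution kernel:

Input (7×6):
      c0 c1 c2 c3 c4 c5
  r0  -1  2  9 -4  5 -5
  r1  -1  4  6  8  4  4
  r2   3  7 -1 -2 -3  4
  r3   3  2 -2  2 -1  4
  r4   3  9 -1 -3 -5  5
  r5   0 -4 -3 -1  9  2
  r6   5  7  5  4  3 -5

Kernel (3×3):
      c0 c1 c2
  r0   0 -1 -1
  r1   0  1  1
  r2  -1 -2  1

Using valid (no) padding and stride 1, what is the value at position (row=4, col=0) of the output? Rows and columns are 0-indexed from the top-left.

The receptive field on the input at this output position is [3 9 -1 / 0 -4 -3 / 5 7 5]. Elementwise product with the kernel and sum: 9·-1 + -1·-1 + -4·1 + -3·1 + 5·-1 + 7·-2 + 5·1.

-29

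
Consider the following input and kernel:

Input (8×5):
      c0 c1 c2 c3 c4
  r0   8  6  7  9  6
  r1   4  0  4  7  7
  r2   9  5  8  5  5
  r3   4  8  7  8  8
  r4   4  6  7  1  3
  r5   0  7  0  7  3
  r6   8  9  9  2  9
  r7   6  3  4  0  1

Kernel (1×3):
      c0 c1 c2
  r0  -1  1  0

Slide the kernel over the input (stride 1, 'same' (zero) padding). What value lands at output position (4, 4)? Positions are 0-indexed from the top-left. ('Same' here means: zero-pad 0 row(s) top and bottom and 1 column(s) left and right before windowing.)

The receptive field on the zero-padded input at this output position is [1 3 0]. Elementwise product with the kernel and sum: 1·-1 + 3·1.

2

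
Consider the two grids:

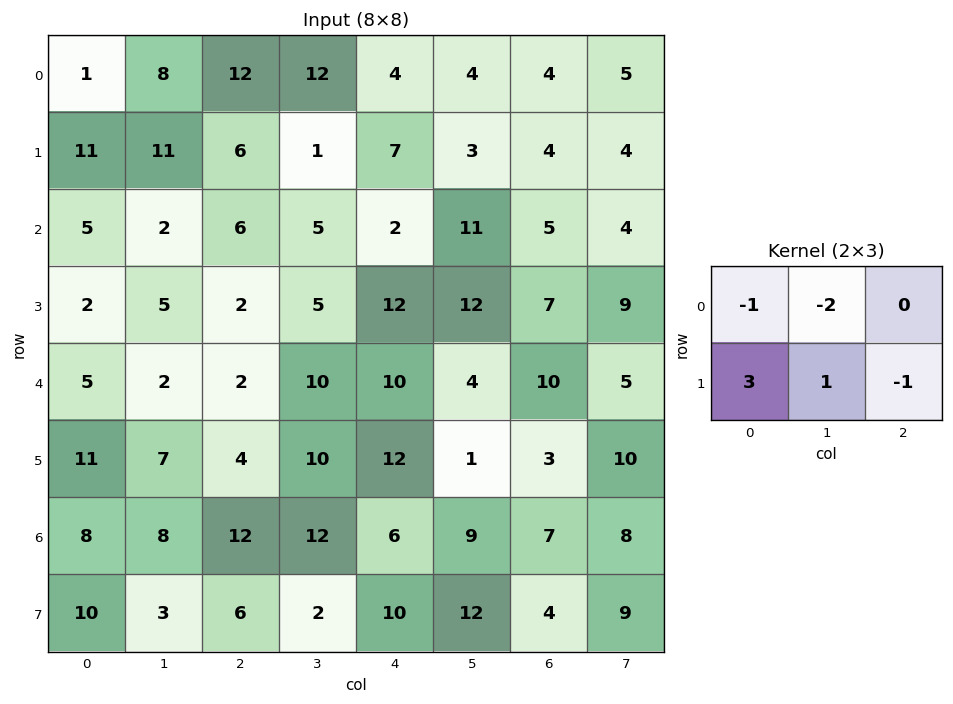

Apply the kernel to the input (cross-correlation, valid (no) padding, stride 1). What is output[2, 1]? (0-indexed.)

-2

The receptive field on the input at this output position is [2 6 5 / 5 2 5]. Elementwise product with the kernel and sum: 2·-1 + 6·-2 + 5·3 + 2·1 + 5·-1.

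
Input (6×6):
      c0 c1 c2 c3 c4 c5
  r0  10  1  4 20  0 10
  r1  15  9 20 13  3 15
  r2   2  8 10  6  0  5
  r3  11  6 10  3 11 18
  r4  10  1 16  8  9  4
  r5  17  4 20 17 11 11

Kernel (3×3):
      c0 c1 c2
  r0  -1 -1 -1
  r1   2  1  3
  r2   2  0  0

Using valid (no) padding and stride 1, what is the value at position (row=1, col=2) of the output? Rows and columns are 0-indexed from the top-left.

10

The receptive field on the input at this output position is [20 13 3 / 10 6 0 / 10 3 11]. Elementwise product with the kernel and sum: 20·-1 + 13·-1 + 3·-1 + 10·2 + 6·1 + 0·3 + 10·2.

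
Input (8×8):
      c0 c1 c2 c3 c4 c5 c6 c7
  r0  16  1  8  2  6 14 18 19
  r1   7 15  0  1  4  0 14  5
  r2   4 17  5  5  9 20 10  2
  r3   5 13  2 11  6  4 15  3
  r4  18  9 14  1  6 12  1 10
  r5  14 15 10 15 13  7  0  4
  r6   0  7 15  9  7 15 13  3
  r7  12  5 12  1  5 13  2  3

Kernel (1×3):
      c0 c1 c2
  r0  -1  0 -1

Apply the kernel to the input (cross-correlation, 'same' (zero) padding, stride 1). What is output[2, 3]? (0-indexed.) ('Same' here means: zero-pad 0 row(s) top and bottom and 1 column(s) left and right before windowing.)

-14

The receptive field on the zero-padded input at this output position is [5 5 9]. Elementwise product with the kernel and sum: 5·-1 + 9·-1.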